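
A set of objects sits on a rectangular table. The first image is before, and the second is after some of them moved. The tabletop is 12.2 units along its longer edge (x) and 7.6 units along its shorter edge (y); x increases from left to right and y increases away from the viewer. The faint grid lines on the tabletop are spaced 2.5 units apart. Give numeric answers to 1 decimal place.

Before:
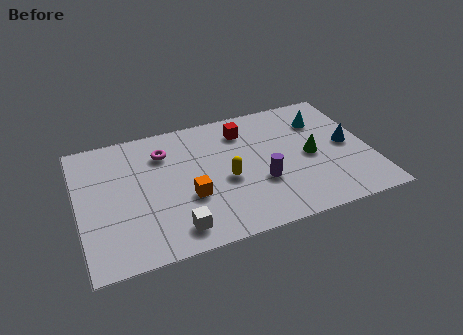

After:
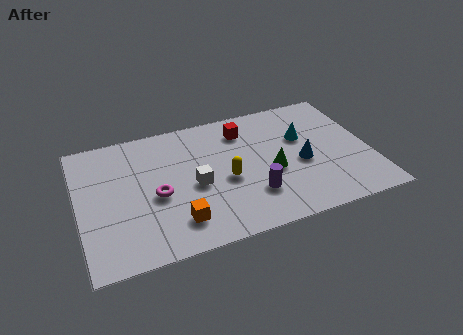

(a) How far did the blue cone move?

2.1

The blue cone moved from about (11.3, 3.8) to (9.3, 3.3), a distance of √(2.0² + 0.5²) ≈ 2.1.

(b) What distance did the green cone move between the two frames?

1.7

The green cone moved from about (9.7, 3.6) to (8.0, 3.2), a distance of √(1.7² + 0.4²) ≈ 1.7.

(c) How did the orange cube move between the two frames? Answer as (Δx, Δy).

(-0.6, -1.2)

From the two frames, the orange cube sits at roughly (4.5, 2.8) before and (3.9, 1.6) after.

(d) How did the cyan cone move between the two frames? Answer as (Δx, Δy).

(-0.9, -0.8)

The cyan cone was at about (10.4, 5.6) and moved to about (9.5, 4.8).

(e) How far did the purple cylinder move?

0.7

The purple cylinder moved from about (7.5, 2.7) to (7.1, 2.1), a distance of √(0.4² + 0.6²) ≈ 0.7.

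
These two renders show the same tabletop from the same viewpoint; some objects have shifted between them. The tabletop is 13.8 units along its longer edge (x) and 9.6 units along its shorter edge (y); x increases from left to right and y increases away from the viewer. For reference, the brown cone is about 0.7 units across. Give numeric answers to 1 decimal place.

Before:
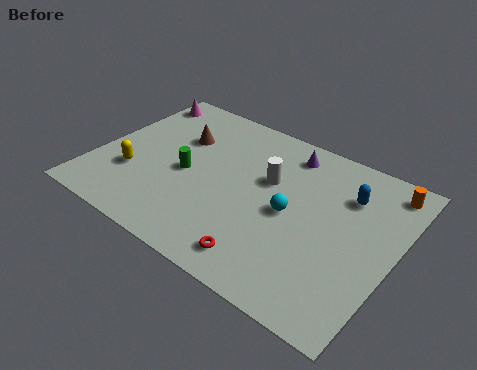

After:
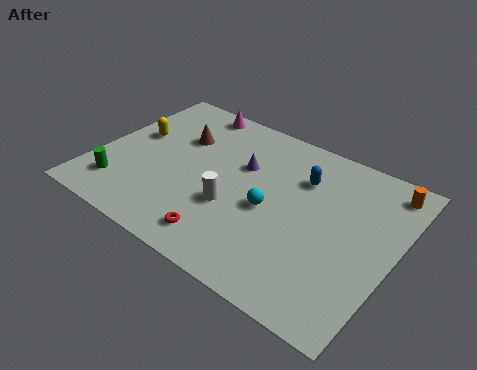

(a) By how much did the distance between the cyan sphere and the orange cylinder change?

+0.9

The distance was about 5.3 in the first image and 6.2 in the second, so they moved 0.9 units further apart.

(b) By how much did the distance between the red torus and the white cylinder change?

-2.7

The distance was about 4.7 in the first image and 2.0 in the second, so they moved 2.7 units closer together.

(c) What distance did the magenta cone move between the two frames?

2.6

From (0.9, 8.2) to (3.5, 8.7), the magenta cone covered √(2.6² + 0.5²) ≈ 2.6 units.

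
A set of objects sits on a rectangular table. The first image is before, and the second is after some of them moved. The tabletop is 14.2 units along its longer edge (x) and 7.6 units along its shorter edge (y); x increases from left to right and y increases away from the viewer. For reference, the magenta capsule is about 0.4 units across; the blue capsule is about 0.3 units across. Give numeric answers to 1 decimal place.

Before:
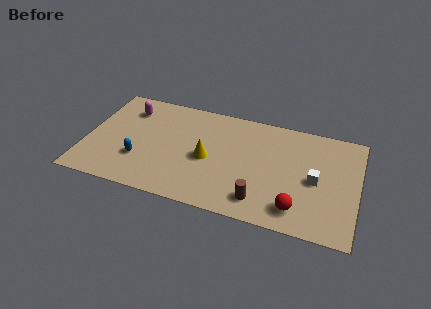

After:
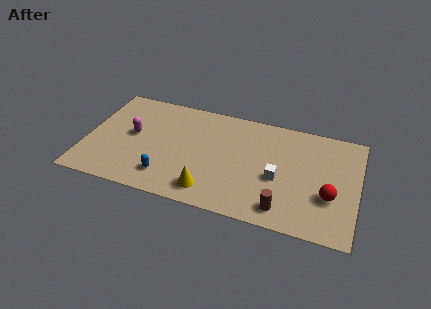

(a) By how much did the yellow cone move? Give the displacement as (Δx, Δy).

(0.3, -2.2)

From the two frames, the yellow cone sits at roughly (6.4, 3.5) before and (6.7, 1.3) after.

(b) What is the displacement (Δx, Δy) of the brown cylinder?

(1.2, -0.2)

From the two frames, the brown cylinder sits at roughly (9.3, 1.4) before and (10.5, 1.2) after.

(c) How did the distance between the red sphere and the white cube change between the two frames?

+0.4

Before: roughly 2.3 units apart; after: 2.7. That's 0.4 units further apart.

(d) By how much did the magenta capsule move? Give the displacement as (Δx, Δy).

(0.4, -1.8)

The magenta capsule was at about (2.0, 5.9) and moved to about (2.4, 4.1).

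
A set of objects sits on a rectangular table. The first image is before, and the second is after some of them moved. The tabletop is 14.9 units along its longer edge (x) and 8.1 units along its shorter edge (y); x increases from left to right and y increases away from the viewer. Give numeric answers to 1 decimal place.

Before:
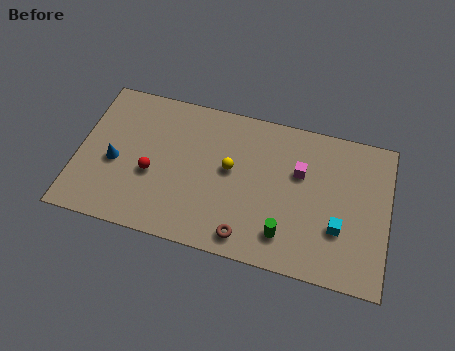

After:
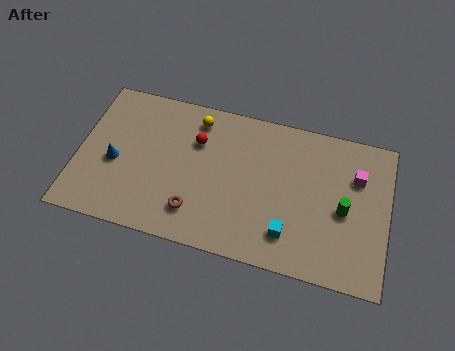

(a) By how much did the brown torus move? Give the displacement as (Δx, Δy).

(-2.5, 0.7)

From the two frames, the brown torus sits at roughly (8.3, 1.1) before and (5.8, 1.8) after.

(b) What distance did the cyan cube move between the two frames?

2.5

The cyan cube was near (12.6, 2.7) before and (10.3, 1.8) after, so it travelled √(2.3² + 0.9²) ≈ 2.5 units.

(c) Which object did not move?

the blue cone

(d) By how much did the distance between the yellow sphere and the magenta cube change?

+4.5

They were about 3.4 units apart before and 7.9 after — 4.5 units further apart.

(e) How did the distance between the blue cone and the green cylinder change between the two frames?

+2.5

They were about 8.5 units apart before and 11.0 after — 2.5 units further apart.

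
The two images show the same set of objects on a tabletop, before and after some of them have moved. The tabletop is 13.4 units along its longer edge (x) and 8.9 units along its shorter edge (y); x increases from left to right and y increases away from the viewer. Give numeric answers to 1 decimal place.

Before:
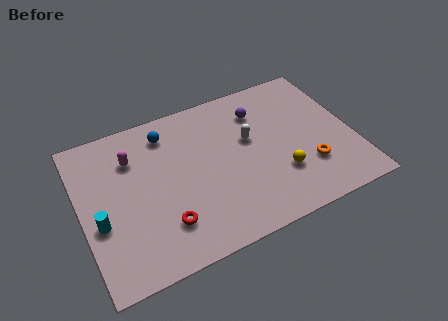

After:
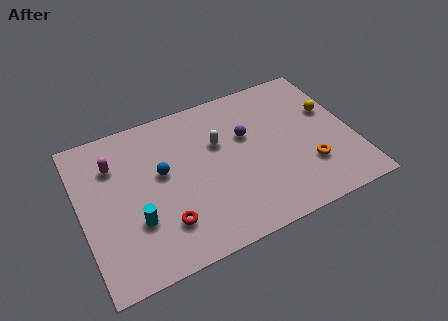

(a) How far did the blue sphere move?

2.3

The blue sphere was near (4.5, 7.3) before and (4.0, 5.1) after, so it travelled √(0.5² + 2.2²) ≈ 2.3 units.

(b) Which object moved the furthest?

the yellow sphere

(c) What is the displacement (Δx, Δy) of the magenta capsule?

(-0.9, 0.0)

The magenta capsule started near (2.7, 6.5) and ended near (1.8, 6.5).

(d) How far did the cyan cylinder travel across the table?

1.8

The cyan cylinder was near (0.8, 3.5) before and (2.5, 2.9) after, so it travelled √(1.7² + 0.6²) ≈ 1.8 units.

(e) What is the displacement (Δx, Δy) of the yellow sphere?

(2.9, 2.8)

The yellow sphere was at about (9.6, 2.7) and moved to about (12.5, 5.5).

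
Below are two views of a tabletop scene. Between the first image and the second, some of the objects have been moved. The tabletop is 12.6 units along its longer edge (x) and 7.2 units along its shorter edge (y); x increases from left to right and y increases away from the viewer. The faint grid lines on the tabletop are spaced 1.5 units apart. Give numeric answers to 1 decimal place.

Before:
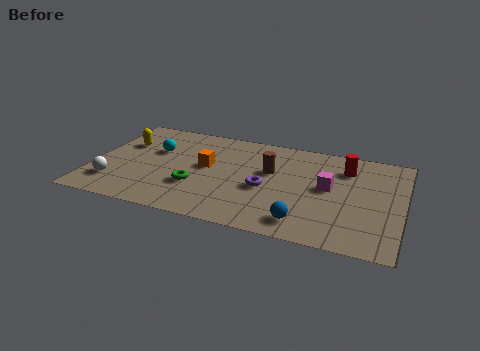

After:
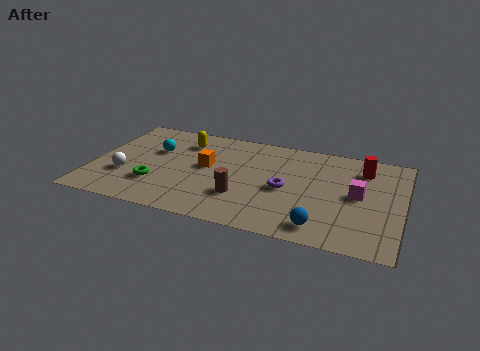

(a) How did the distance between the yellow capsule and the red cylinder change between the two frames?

-1.7

The distance was about 9.1 in the first image and 7.4 in the second, so they moved 1.7 units closer together.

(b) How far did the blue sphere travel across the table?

0.7

From (8.8, 1.2) to (9.5, 1.1), the blue sphere covered √(0.7² + 0.1²) ≈ 0.7 units.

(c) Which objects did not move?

the cyan sphere and the orange cube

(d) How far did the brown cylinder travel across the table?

2.4

The brown cylinder was near (7.2, 4.4) before and (6.2, 2.2) after, so it travelled √(1.0² + 2.2²) ≈ 2.4 units.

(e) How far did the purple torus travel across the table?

0.8

The purple torus was near (7.1, 3.1) before and (7.9, 3.3) after, so it travelled √(0.8² + 0.2²) ≈ 0.8 units.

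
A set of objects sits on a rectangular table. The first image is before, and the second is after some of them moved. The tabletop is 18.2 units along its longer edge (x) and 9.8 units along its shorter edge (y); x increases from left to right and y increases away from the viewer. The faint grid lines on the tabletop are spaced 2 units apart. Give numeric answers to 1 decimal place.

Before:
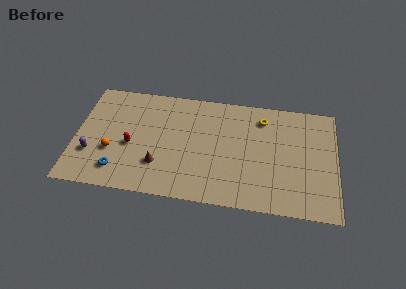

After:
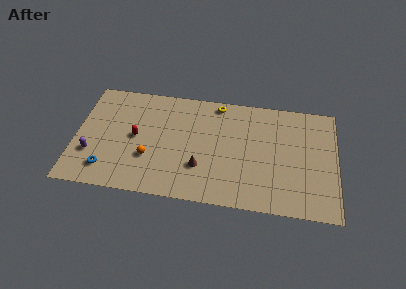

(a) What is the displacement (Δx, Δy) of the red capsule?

(0.3, 0.8)

From the two frames, the red capsule sits at roughly (3.9, 4.2) before and (4.2, 5.0) after.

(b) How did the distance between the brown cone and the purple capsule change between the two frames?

+2.9

Before: roughly 4.7 units apart; after: 7.6. That's 2.9 units further apart.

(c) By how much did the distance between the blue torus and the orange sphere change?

+1.5

Before: roughly 1.7 units apart; after: 3.2. That's 1.5 units further apart.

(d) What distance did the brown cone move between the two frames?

2.9

The brown cone was near (5.9, 2.8) before and (8.8, 3.0) after, so it travelled √(2.9² + 0.2²) ≈ 2.9 units.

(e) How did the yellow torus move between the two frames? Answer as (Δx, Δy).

(-3.2, 0.9)

The yellow torus started near (13.0, 7.9) and ended near (9.8, 8.8).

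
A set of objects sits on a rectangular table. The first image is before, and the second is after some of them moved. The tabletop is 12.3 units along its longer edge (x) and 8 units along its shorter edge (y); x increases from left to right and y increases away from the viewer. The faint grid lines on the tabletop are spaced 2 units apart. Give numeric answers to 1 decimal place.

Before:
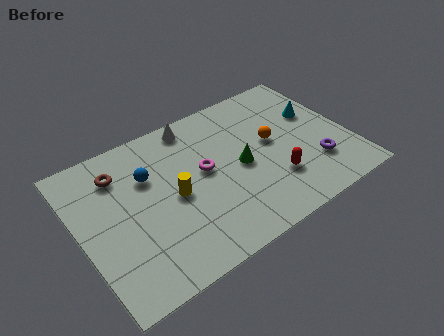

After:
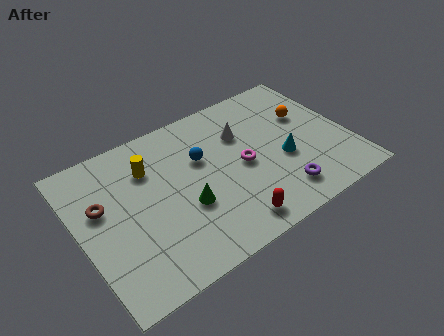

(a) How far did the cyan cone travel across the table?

2.6

The cyan cone moved from about (11.1, 5.0) to (9.2, 3.2), a distance of √(1.9² + 1.8²) ≈ 2.6.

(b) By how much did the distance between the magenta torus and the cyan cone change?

-3.5

They were about 5.4 units apart before and 1.9 after — 3.5 units closer together.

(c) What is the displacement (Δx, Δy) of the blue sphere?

(2.4, -0.3)

The blue sphere was at about (3.3, 5.4) and moved to about (5.7, 5.1).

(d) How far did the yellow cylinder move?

2.2

The yellow cylinder moved from about (4.2, 3.8) to (3.4, 5.8), a distance of √(0.8² + 2.0²) ≈ 2.2.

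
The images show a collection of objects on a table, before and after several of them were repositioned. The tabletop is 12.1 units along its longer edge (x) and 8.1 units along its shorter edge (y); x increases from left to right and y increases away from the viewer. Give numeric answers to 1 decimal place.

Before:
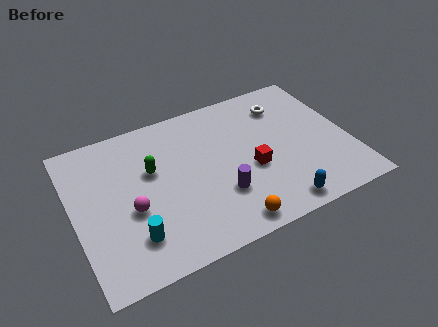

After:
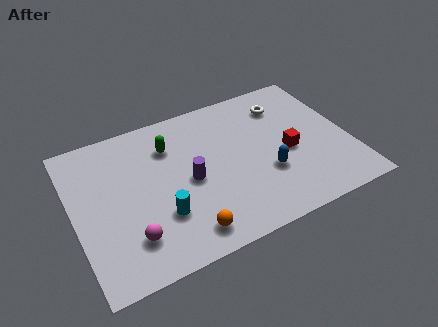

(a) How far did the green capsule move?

1.3

From (3.5, 5.0) to (4.4, 6.0), the green capsule covered √(0.9² + 1.0²) ≈ 1.3 units.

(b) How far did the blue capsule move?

1.9

The blue capsule was near (8.5, 0.9) before and (8.3, 2.8) after, so it travelled √(0.2² + 1.9²) ≈ 1.9 units.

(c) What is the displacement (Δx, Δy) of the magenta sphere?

(-0.2, -1.4)

The magenta sphere started near (2.4, 3.3) and ended near (2.2, 1.9).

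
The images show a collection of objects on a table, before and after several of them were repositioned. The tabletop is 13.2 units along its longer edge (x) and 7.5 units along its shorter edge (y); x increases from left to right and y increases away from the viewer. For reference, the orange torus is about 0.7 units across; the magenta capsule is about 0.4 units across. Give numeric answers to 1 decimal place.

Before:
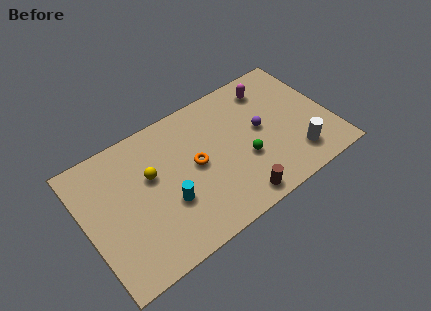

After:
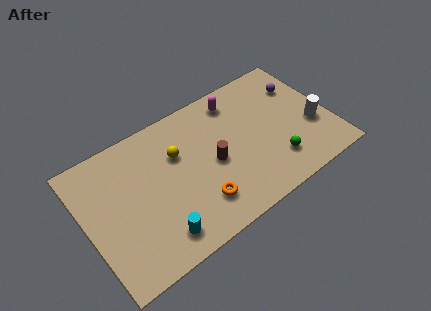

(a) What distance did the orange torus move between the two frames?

2.1

The orange torus moved from about (5.9, 3.9) to (5.7, 1.8), a distance of √(0.2² + 2.1²) ≈ 2.1.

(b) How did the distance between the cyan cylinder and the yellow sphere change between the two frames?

+2.1

Before: roughly 2.0 units apart; after: 4.1. That's 2.1 units further apart.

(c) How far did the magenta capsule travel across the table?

1.8

The magenta capsule moved from about (10.4, 6.1) to (8.6, 6.3), a distance of √(1.8² + 0.2²) ≈ 1.8.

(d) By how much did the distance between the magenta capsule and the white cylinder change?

+0.5

The distance was about 4.5 in the first image and 5.0 in the second, so they moved 0.5 units further apart.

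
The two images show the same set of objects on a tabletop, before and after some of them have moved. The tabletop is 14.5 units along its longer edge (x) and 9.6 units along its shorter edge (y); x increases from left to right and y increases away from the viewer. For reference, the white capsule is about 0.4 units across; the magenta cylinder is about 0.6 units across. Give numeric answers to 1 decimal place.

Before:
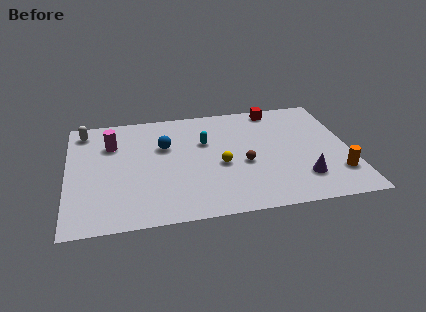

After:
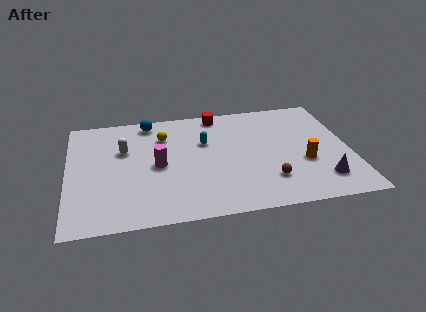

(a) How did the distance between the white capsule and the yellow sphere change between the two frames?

-5.7

They were about 8.0 units apart before and 2.3 after — 5.7 units closer together.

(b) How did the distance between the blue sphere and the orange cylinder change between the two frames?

-0.3

The distance was about 9.5 in the first image and 9.2 in the second, so they moved 0.3 units closer together.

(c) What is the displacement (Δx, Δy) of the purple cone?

(1.0, -0.3)

The purple cone started near (11.9, 2.3) and ended near (12.9, 2.0).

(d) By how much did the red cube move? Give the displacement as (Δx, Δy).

(-3.0, 0.0)

The red cube started near (10.9, 8.6) and ended near (7.9, 8.6).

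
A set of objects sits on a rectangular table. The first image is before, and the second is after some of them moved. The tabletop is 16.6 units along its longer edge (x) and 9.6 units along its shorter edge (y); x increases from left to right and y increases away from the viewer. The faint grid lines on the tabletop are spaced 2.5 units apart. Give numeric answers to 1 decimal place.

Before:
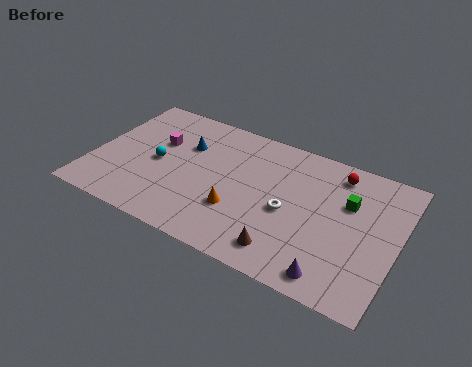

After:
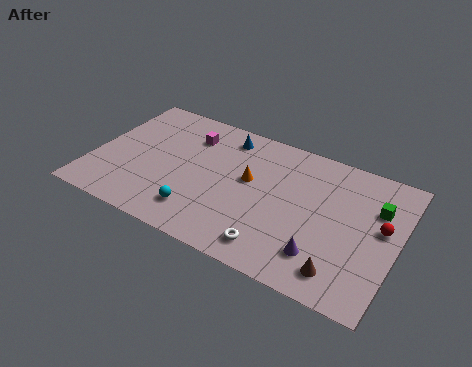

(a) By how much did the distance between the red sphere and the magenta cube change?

+1.1

They were about 9.9 units apart before and 11.0 after — 1.1 units further apart.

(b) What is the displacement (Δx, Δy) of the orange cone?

(0.3, 2.4)

From the two frames, the orange cone sits at roughly (8.2, 3.1) before and (8.5, 5.5) after.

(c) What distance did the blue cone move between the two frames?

2.6

From (4.8, 6.5) to (6.8, 8.1), the blue cone covered √(2.0² + 1.6²) ≈ 2.6 units.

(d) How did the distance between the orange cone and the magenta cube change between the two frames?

-1.7

Before: roughly 5.7 units apart; after: 4.0. That's 1.7 units closer together.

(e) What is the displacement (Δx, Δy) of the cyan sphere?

(2.7, -2.6)

The cyan sphere was at about (3.5, 4.6) and moved to about (6.2, 2.0).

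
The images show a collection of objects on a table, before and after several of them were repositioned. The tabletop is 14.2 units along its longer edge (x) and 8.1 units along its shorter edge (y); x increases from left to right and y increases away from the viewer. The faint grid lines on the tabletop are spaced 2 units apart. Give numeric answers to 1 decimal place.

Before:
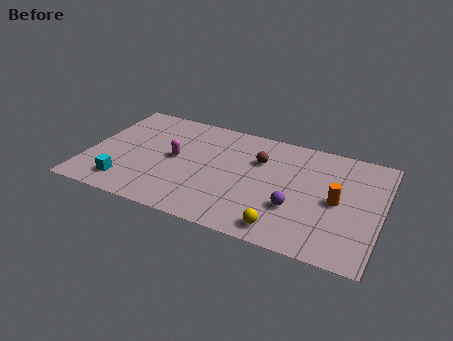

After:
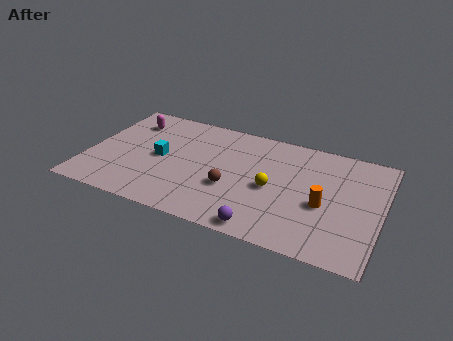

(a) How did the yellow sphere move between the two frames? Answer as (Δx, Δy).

(-0.8, 2.6)

From the two frames, the yellow sphere sits at roughly (9.8, 1.1) before and (9.0, 3.7) after.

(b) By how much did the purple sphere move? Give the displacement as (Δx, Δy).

(-1.3, -1.9)

The purple sphere started near (10.2, 2.7) and ended near (8.9, 0.8).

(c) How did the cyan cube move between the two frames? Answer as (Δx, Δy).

(1.4, 2.5)

The cyan cube was at about (2.1, 1.5) and moved to about (3.5, 4.0).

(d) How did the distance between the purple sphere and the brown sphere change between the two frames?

-0.6

Before: roughly 3.4 units apart; after: 2.8. That's 0.6 units closer together.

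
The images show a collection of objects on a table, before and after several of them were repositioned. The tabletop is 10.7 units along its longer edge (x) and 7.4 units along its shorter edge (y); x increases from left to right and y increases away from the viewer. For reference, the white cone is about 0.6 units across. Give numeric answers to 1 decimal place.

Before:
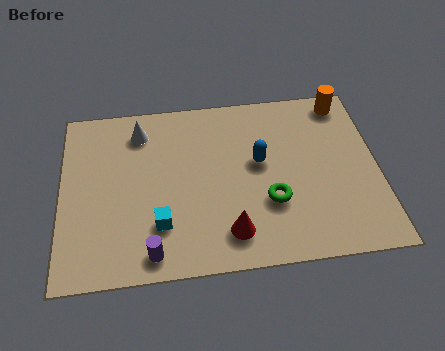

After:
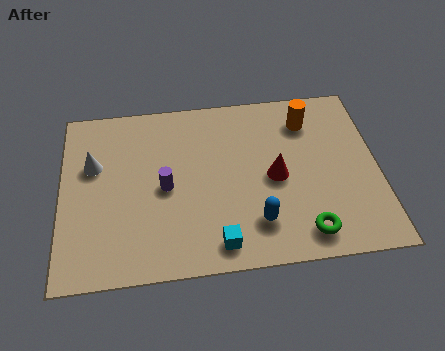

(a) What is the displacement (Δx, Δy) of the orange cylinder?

(-1.3, -0.7)

The orange cylinder started near (9.7, 6.5) and ended near (8.4, 5.8).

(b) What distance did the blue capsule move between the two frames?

2.5

The blue capsule was near (6.7, 4.2) before and (6.5, 1.7) after, so it travelled √(0.2² + 2.5²) ≈ 2.5 units.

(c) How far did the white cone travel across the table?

2.1

The white cone was near (2.7, 6.0) before and (1.1, 4.7) after, so it travelled √(1.6² + 1.3²) ≈ 2.1 units.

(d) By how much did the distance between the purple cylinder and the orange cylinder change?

-3.3

They were about 8.7 units apart before and 5.4 after — 3.3 units closer together.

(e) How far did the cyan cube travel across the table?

2.1

From (3.3, 2.0) to (5.2, 1.0), the cyan cube covered √(1.9² + 1.0²) ≈ 2.1 units.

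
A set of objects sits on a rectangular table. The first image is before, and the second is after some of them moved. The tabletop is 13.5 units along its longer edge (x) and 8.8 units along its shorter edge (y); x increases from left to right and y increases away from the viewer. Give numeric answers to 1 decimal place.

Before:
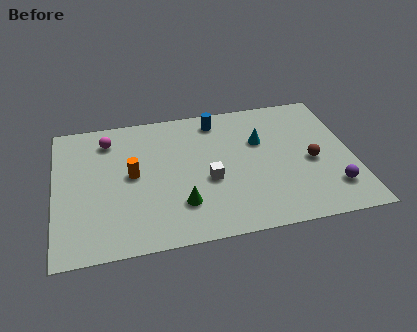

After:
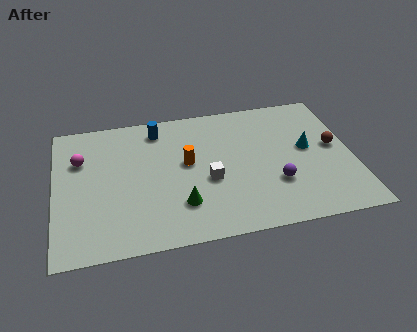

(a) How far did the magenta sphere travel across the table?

1.7

The magenta sphere was near (2.5, 7.1) before and (1.2, 6.0) after, so it travelled √(1.3² + 1.1²) ≈ 1.7 units.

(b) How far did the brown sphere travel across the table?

1.4

The brown sphere was near (11.6, 3.9) before and (12.7, 4.7) after, so it travelled √(1.1² + 0.8²) ≈ 1.4 units.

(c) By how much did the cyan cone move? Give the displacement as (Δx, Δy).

(2.1, -0.9)

The cyan cone started near (9.4, 5.7) and ended near (11.5, 4.8).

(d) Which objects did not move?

the green cone and the white cube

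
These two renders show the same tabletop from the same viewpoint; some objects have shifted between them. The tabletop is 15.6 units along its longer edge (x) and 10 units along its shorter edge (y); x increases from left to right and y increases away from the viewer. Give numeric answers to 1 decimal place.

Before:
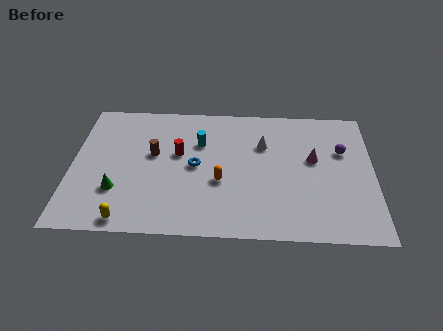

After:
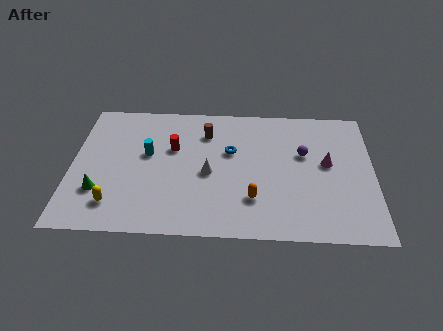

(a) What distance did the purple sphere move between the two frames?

2.0

From (14.0, 6.5) to (12.0, 6.2), the purple sphere covered √(2.0² + 0.3²) ≈ 2.0 units.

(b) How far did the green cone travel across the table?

0.9

The green cone moved from about (2.4, 3.0) to (1.5, 2.9), a distance of √(0.9² + 0.1²) ≈ 0.9.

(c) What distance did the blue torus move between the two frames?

2.2

The blue torus was near (6.4, 5.0) before and (8.2, 6.2) after, so it travelled √(1.8² + 1.2²) ≈ 2.2 units.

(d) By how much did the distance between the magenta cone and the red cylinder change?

+1.0

The distance was about 7.0 in the first image and 8.0 in the second, so they moved 1.0 units further apart.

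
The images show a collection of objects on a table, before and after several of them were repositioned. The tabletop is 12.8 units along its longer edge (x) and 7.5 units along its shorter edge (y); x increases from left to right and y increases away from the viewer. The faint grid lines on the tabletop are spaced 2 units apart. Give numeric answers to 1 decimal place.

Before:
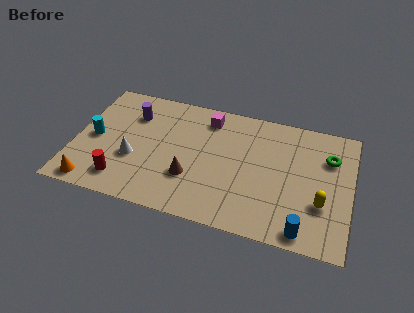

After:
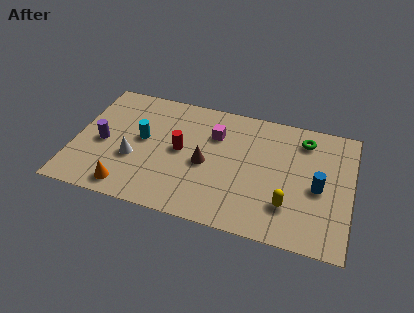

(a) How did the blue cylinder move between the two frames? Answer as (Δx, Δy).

(0.5, 2.6)

The blue cylinder started near (10.8, 0.8) and ended near (11.3, 3.4).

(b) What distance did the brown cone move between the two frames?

1.2

From (5.5, 2.4) to (6.1, 3.4), the brown cone covered √(0.6² + 1.0²) ≈ 1.2 units.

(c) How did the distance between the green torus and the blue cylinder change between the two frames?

-1.8

Before: roughly 4.6 units apart; after: 2.8. That's 1.8 units closer together.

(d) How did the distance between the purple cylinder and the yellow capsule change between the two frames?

-0.7

Before: roughly 9.5 units apart; after: 8.8. That's 0.7 units closer together.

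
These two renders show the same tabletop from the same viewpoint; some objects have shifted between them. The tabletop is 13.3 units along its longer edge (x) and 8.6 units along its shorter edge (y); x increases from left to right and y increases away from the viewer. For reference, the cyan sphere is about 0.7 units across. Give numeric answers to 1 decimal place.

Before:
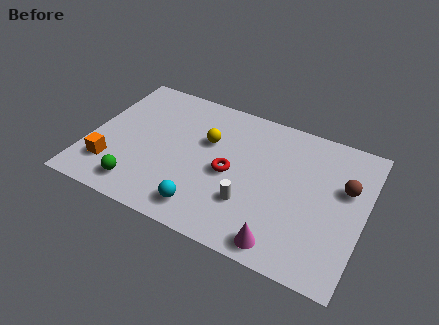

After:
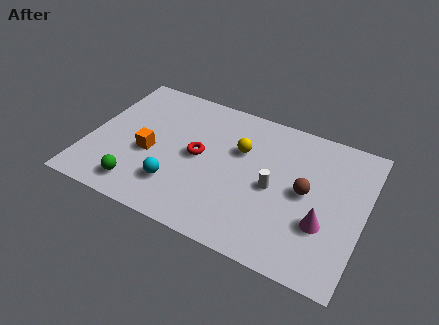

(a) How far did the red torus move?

1.6

The red torus was near (6.9, 4.0) before and (5.3, 4.4) after, so it travelled √(1.6² + 0.4²) ≈ 1.6 units.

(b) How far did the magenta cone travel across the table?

2.5

The magenta cone was near (9.8, 1.0) before and (11.5, 2.9) after, so it travelled √(1.7² + 1.9²) ≈ 2.5 units.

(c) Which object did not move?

the green sphere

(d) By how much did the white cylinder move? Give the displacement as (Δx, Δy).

(1.0, 1.4)

The white cylinder started near (8.0, 2.6) and ended near (9.0, 4.0).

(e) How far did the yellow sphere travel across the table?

1.6

The yellow sphere was near (5.6, 5.5) before and (7.2, 5.6) after, so it travelled √(1.6² + 0.1²) ≈ 1.6 units.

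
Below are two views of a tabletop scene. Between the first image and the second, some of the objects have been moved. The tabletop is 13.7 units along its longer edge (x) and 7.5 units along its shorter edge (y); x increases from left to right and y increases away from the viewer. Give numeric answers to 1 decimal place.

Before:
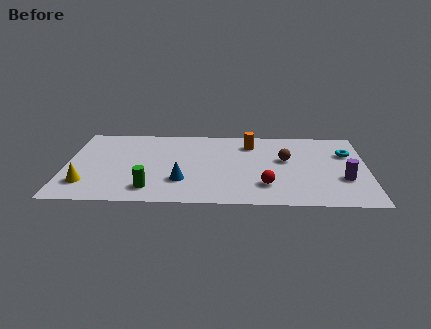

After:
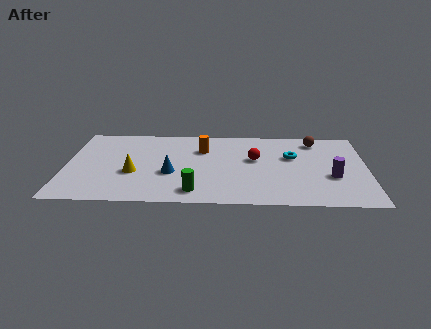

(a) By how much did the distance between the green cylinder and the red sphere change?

-1.0

The distance was about 5.2 in the first image and 4.2 in the second, so they moved 1.0 units closer together.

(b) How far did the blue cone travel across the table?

0.9

From (5.3, 2.2) to (4.8, 2.9), the blue cone covered √(0.5² + 0.7²) ≈ 0.9 units.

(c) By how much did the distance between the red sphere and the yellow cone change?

-2.4

Before: roughly 8.1 units apart; after: 5.7. That's 2.4 units closer together.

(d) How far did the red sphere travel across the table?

2.5

The red sphere moved from about (9.1, 1.9) to (8.6, 4.4), a distance of √(0.5² + 2.5²) ≈ 2.5.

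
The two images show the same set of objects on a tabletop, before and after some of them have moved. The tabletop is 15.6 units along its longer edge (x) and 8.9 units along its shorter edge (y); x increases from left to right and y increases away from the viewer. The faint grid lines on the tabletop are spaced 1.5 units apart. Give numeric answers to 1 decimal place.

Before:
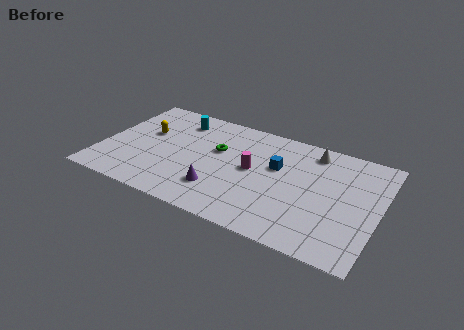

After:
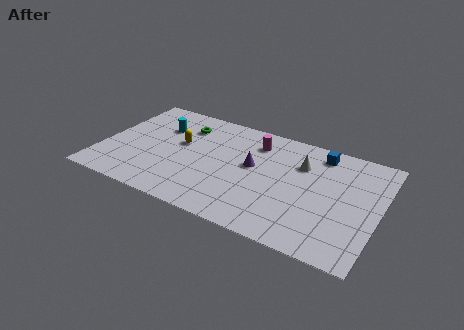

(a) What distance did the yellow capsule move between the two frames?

2.0

The yellow capsule moved from about (2.3, 5.4) to (4.3, 5.2), a distance of √(2.0² + 0.2²) ≈ 2.0.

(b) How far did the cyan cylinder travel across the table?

1.3

The cyan cylinder was near (3.9, 7.2) before and (3.0, 6.2) after, so it travelled √(0.9² + 1.0²) ≈ 1.3 units.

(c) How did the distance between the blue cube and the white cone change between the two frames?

-1.2

They were about 2.8 units apart before and 1.6 after — 1.2 units closer together.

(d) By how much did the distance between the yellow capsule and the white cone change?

-2.7

The distance was about 9.6 in the first image and 6.9 in the second, so they moved 2.7 units closer together.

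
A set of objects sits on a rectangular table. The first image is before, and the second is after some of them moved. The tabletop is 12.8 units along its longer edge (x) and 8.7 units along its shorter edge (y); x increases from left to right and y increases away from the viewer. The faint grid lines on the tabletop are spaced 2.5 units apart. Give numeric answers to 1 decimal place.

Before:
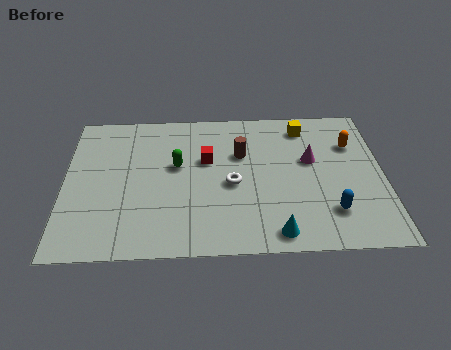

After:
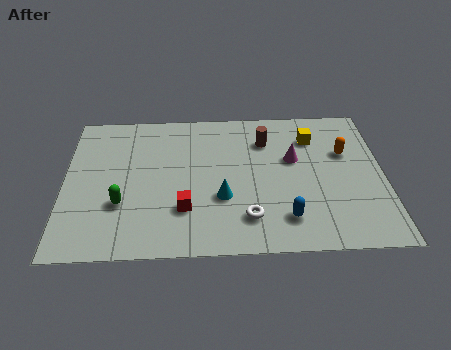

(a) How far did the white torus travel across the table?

2.1

The white torus moved from about (6.7, 3.9) to (7.3, 1.9), a distance of √(0.6² + 2.0²) ≈ 2.1.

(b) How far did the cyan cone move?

3.0

From (8.4, 1.0) to (6.3, 3.1), the cyan cone covered √(2.1² + 2.1²) ≈ 3.0 units.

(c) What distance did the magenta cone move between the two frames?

0.7

The magenta cone was near (9.9, 5.2) before and (9.2, 5.3) after, so it travelled √(0.7² + 0.1²) ≈ 0.7 units.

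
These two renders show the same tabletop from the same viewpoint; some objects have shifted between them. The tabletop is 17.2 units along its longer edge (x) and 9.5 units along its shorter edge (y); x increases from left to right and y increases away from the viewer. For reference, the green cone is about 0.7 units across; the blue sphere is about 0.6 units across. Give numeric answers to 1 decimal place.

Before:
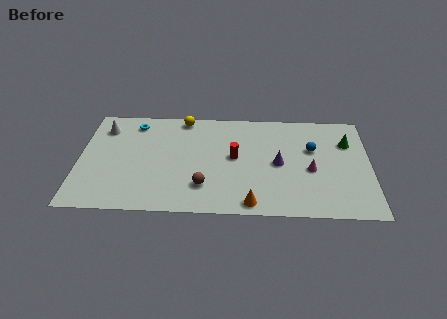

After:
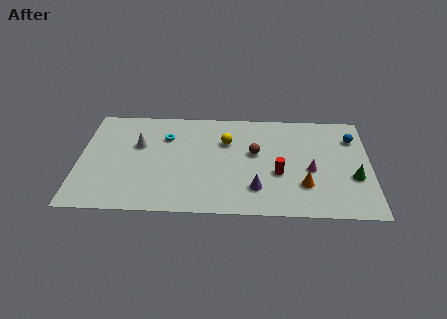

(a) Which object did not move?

the magenta cone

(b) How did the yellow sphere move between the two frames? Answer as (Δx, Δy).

(2.6, -2.1)

From the two frames, the yellow sphere sits at roughly (6.1, 8.6) before and (8.7, 6.5) after.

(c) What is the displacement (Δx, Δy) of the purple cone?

(-1.3, -2.3)

The purple cone was at about (11.8, 4.6) and moved to about (10.5, 2.3).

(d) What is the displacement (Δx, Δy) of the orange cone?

(3.1, 1.7)

The orange cone was at about (10.2, 1.0) and moved to about (13.3, 2.7).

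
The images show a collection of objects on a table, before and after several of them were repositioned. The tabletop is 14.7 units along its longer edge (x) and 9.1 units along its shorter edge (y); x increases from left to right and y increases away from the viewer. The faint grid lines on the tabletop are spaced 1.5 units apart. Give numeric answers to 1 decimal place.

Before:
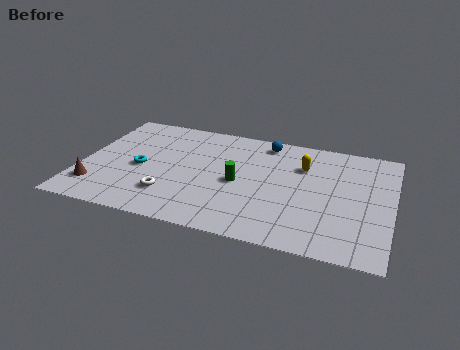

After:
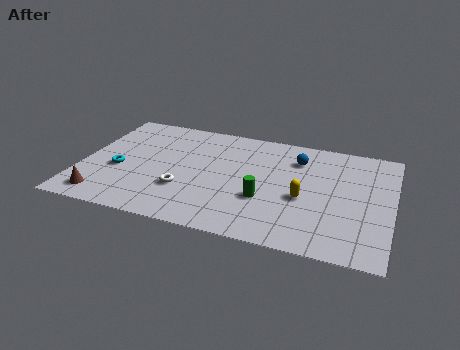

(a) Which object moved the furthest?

the yellow capsule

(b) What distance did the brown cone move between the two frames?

0.8

From (0.9, 2.0) to (1.3, 1.3), the brown cone covered √(0.4² + 0.7²) ≈ 0.8 units.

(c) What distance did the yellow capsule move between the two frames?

2.6

The yellow capsule was near (10.4, 6.4) before and (10.6, 3.8) after, so it travelled √(0.2² + 2.6²) ≈ 2.6 units.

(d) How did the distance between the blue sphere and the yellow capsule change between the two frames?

+0.7

The distance was about 2.4 in the first image and 3.1 in the second, so they moved 0.7 units further apart.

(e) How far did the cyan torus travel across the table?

1.1

The cyan torus was near (2.8, 4.1) before and (1.8, 3.7) after, so it travelled √(1.0² + 0.4²) ≈ 1.1 units.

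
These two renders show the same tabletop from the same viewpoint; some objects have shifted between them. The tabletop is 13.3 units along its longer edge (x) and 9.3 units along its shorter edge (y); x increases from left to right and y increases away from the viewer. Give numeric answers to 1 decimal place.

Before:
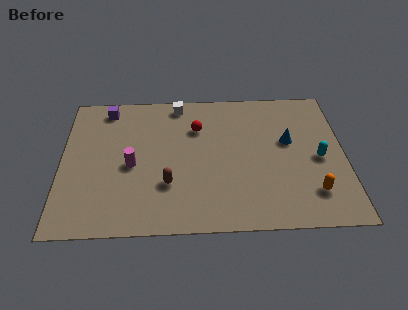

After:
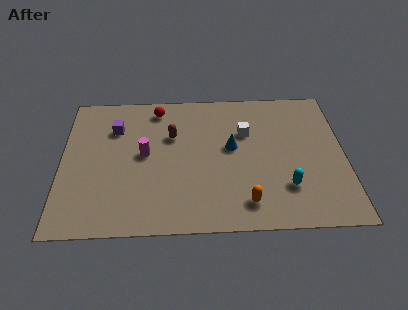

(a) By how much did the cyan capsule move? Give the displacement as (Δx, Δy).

(-1.6, -1.8)

From the two frames, the cyan capsule sits at roughly (12.1, 4.3) before and (10.5, 2.5) after.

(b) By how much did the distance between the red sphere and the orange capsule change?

+0.6

They were about 7.0 units apart before and 7.6 after — 0.6 units further apart.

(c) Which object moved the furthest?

the white cube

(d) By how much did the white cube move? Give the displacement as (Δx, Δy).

(3.2, -2.1)

The white cube started near (5.5, 8.3) and ended near (8.7, 6.2).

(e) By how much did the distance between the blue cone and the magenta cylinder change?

-3.4

They were about 7.5 units apart before and 4.1 after — 3.4 units closer together.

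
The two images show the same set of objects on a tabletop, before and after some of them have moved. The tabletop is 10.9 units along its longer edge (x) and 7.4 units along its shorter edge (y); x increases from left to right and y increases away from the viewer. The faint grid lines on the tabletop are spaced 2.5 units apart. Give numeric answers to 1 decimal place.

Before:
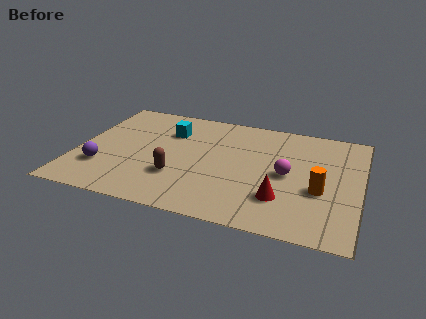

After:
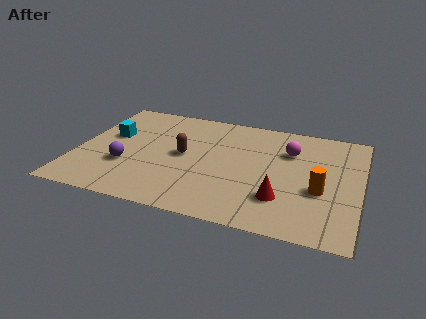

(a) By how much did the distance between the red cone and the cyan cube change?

+1.5

They were about 5.7 units apart before and 7.2 after — 1.5 units further apart.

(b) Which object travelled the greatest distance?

the cyan cube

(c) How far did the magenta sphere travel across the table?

1.6

The magenta sphere moved from about (8.1, 3.6) to (8.1, 5.2), a distance of √(0.0² + 1.6²) ≈ 1.6.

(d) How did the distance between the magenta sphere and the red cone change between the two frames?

+1.6

They were about 1.6 units apart before and 3.2 after — 1.6 units further apart.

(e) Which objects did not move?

the orange cylinder and the red cone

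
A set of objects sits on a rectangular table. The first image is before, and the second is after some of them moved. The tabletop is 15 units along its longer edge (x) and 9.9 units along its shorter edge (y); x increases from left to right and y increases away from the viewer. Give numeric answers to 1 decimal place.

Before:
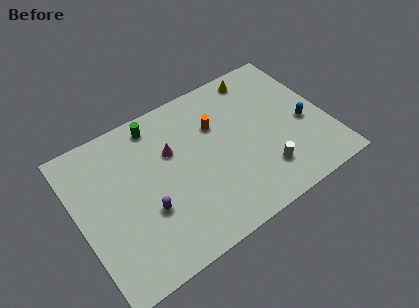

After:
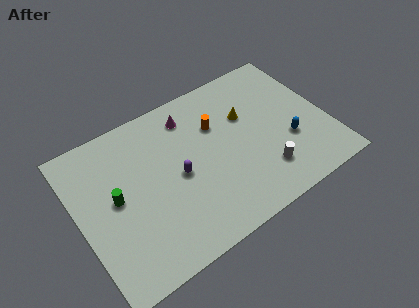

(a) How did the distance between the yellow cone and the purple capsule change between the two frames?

-4.6

They were about 9.4 units apart before and 4.8 after — 4.6 units closer together.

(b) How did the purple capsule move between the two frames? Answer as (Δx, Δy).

(2.1, 1.2)

The purple capsule started near (3.8, 3.5) and ended near (5.9, 4.7).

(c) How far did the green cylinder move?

4.5

The green cylinder was near (5.2, 8.6) before and (2.2, 5.2) after, so it travelled √(3.0² + 3.4²) ≈ 4.5 units.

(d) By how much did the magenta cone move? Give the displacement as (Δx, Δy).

(1.4, 1.7)

The magenta cone was at about (5.8, 6.4) and moved to about (7.2, 8.1).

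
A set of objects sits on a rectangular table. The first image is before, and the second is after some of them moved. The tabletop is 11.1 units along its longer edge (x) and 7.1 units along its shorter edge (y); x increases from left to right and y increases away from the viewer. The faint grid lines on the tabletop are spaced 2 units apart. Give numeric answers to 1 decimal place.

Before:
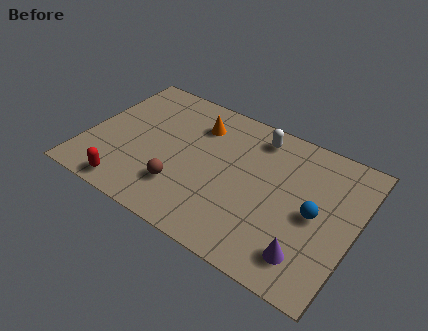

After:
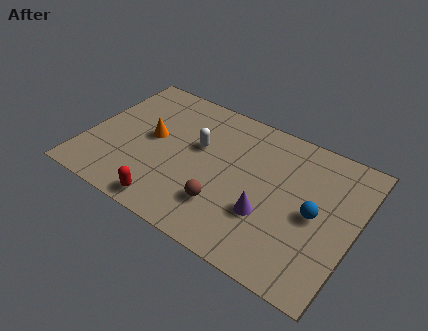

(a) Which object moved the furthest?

the white capsule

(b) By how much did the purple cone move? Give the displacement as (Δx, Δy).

(-1.8, 1.0)

From the two frames, the purple cone sits at roughly (9.5, 1.4) before and (7.7, 2.4) after.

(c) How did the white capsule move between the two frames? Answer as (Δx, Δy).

(-2.2, -1.7)

The white capsule was at about (6.7, 6.0) and moved to about (4.5, 4.3).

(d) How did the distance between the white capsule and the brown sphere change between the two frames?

-2.0

They were about 4.8 units apart before and 2.8 after — 2.0 units closer together.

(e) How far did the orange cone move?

2.3

The orange cone was near (4.3, 5.4) before and (2.6, 3.8) after, so it travelled √(1.7² + 1.6²) ≈ 2.3 units.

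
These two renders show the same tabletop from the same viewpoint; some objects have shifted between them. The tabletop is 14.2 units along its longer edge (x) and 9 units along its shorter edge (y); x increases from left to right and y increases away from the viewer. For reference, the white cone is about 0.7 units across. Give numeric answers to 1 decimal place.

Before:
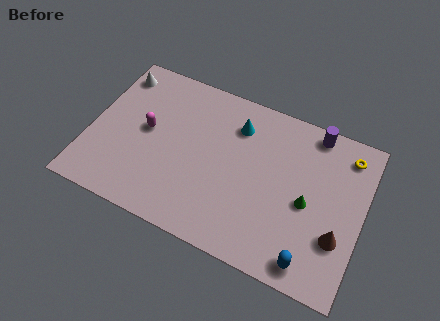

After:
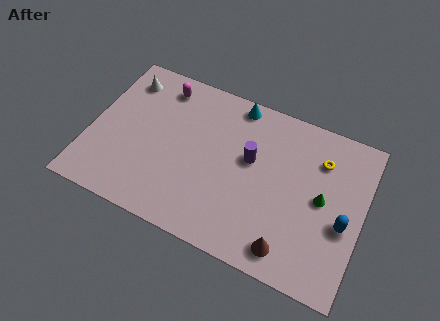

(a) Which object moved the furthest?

the purple cylinder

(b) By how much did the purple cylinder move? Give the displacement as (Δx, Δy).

(-3.0, -2.8)

From the two frames, the purple cylinder sits at roughly (11.3, 8.1) before and (8.3, 5.3) after.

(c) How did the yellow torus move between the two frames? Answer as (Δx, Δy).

(-1.3, -0.8)

The yellow torus started near (13.1, 7.5) and ended near (11.8, 6.7).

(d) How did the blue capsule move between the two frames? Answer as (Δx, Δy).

(1.4, 2.6)

The blue capsule started near (11.9, 1.1) and ended near (13.3, 3.7).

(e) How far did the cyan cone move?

1.2

From (7.4, 6.9) to (7.2, 8.1), the cyan cone covered √(0.2² + 1.2²) ≈ 1.2 units.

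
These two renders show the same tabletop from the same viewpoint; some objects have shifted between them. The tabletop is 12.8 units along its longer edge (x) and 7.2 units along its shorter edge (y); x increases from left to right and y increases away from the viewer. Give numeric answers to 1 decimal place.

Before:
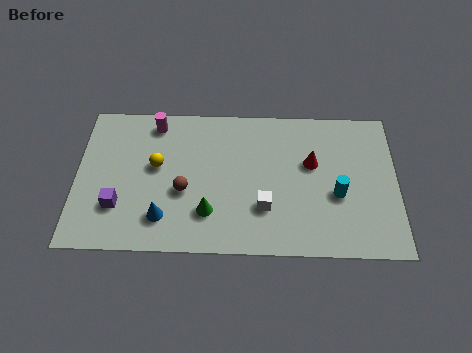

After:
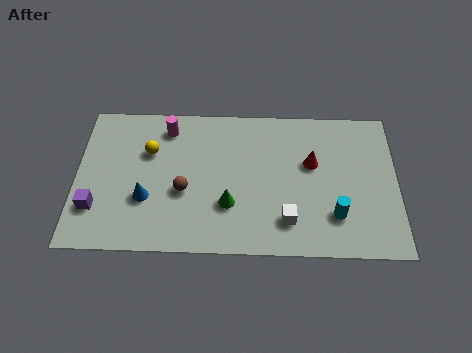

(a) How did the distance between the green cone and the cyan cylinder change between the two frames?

-1.0

The distance was about 5.2 in the first image and 4.2 in the second, so they moved 1.0 units closer together.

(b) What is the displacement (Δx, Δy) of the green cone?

(0.8, 0.4)

The green cone started near (5.3, 1.9) and ended near (6.1, 2.3).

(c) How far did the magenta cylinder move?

0.5

The magenta cylinder moved from about (3.1, 6.2) to (3.6, 6.0), a distance of √(0.5² + 0.2²) ≈ 0.5.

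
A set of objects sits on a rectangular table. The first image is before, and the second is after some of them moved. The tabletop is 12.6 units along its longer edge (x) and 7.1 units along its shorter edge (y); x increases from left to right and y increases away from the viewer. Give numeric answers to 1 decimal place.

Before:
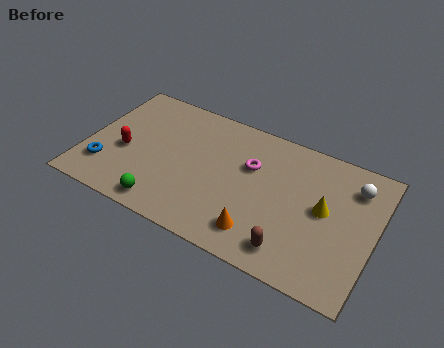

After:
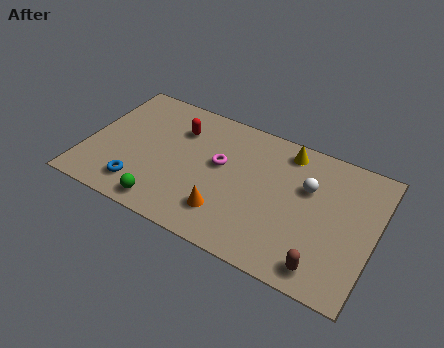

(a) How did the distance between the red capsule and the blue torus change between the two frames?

+2.6

Before: roughly 1.4 units apart; after: 4.0. That's 2.6 units further apart.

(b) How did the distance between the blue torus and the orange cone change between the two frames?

-3.1

Before: roughly 6.9 units apart; after: 3.8. That's 3.1 units closer together.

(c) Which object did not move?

the green sphere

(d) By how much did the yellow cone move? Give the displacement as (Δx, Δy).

(-1.9, 2.3)

The yellow cone started near (10.4, 3.8) and ended near (8.5, 6.1).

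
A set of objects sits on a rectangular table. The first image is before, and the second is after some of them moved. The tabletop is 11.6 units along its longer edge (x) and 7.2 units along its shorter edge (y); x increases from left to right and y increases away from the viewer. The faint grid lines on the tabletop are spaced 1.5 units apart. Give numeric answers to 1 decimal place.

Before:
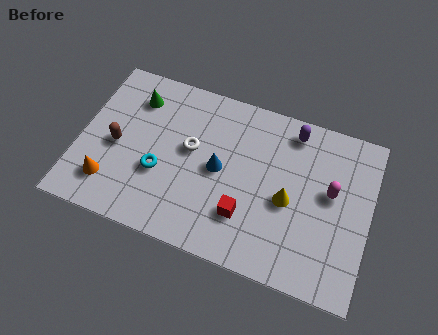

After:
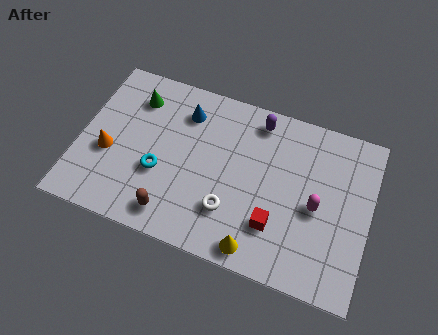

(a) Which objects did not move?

the cyan torus and the green cone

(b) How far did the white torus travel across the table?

2.8

From (4.4, 4.1) to (6.2, 2.0), the white torus covered √(1.8² + 2.1²) ≈ 2.8 units.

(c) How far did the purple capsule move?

1.4

The purple capsule was near (8.3, 6.2) before and (6.9, 6.2) after, so it travelled √(1.4² + 0.0²) ≈ 1.4 units.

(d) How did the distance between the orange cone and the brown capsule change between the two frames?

+1.6

They were about 1.7 units apart before and 3.3 after — 1.6 units further apart.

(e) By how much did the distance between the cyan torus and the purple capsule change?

-1.1

The distance was about 6.1 in the first image and 5.0 in the second, so they moved 1.1 units closer together.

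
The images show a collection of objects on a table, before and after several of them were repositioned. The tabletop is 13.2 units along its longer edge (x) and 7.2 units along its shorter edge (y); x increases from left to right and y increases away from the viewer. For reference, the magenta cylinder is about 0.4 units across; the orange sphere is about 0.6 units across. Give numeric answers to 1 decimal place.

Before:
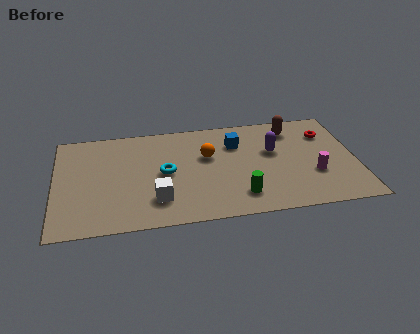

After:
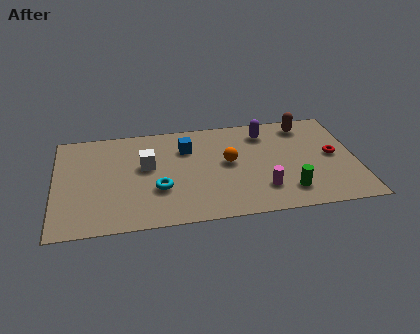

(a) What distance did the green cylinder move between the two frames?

2.1

From (8.0, 1.5) to (10.1, 1.5), the green cylinder covered √(2.1² + 0.0²) ≈ 2.1 units.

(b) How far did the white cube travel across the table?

2.4

The white cube was near (4.4, 1.8) before and (4.0, 4.2) after, so it travelled √(0.4² + 2.4²) ≈ 2.4 units.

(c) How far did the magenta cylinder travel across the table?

2.4

The magenta cylinder moved from about (11.3, 2.5) to (9.0, 1.8), a distance of √(2.3² + 0.7²) ≈ 2.4.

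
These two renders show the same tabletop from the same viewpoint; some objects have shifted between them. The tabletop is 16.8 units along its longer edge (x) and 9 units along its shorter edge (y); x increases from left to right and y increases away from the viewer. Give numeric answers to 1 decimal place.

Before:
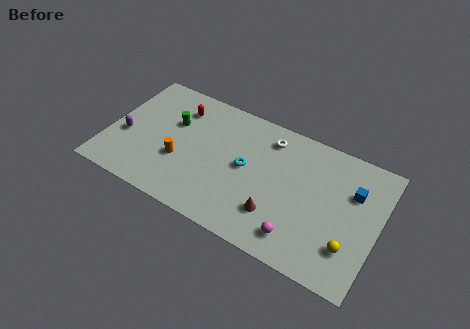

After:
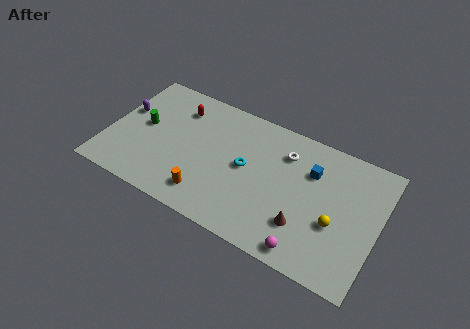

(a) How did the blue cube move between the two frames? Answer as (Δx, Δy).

(-2.6, 0.2)

The blue cube was at about (15.1, 6.1) and moved to about (12.5, 6.3).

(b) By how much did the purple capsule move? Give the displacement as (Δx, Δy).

(-0.3, 1.8)

From the two frames, the purple capsule sits at roughly (1.1, 3.6) before and (0.8, 5.4) after.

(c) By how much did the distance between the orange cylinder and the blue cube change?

-3.4

The distance was about 10.9 in the first image and 7.5 in the second, so they moved 3.4 units closer together.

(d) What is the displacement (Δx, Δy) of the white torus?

(1.1, -0.6)

From the two frames, the white torus sits at roughly (9.7, 7.4) before and (10.8, 6.8) after.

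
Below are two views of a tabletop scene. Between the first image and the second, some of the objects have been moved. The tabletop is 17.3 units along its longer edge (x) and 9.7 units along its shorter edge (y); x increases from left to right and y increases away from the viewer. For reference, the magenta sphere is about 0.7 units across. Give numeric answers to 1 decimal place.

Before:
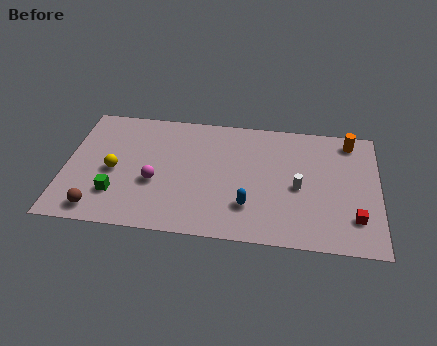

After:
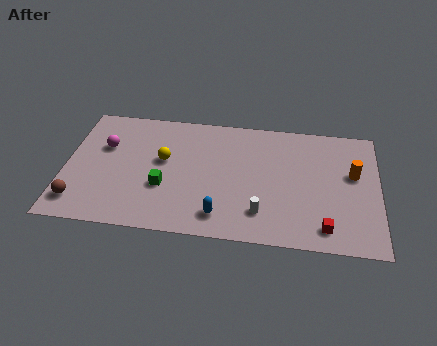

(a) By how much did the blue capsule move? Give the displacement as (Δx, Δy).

(-1.5, -0.9)

From the two frames, the blue capsule sits at roughly (10.2, 2.6) before and (8.7, 1.7) after.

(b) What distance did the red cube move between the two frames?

1.8

The red cube moved from about (16.0, 2.4) to (14.4, 1.5), a distance of √(1.6² + 0.9²) ≈ 1.8.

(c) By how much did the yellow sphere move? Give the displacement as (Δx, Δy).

(2.7, 1.2)

The yellow sphere was at about (2.7, 4.4) and moved to about (5.4, 5.6).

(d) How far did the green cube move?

2.8

From (2.9, 2.6) to (5.5, 3.5), the green cube covered √(2.6² + 0.9²) ≈ 2.8 units.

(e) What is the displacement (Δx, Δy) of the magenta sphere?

(-2.9, 2.5)

The magenta sphere was at about (5.0, 3.8) and moved to about (2.1, 6.3).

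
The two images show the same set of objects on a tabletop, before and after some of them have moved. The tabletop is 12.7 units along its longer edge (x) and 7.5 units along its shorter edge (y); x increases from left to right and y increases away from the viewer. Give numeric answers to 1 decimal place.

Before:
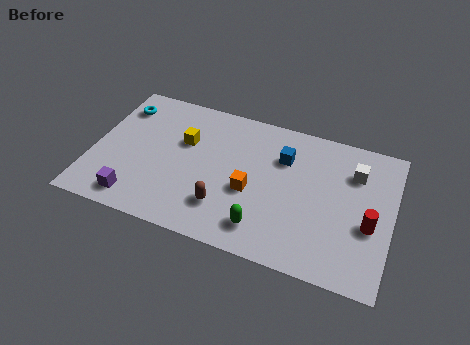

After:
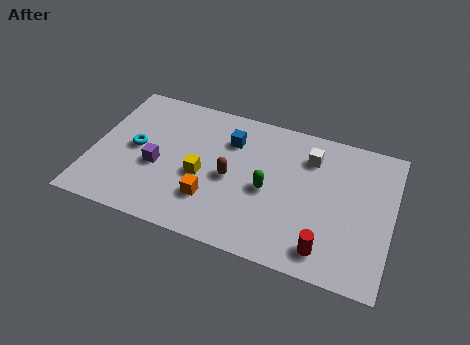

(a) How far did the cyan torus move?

2.3

The cyan torus moved from about (0.9, 5.9) to (1.8, 3.8), a distance of √(0.9² + 2.1²) ≈ 2.3.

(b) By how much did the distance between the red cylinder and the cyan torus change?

-2.6

Before: roughly 11.3 units apart; after: 8.7. That's 2.6 units closer together.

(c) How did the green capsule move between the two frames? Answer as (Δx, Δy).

(0.0, 2.0)

From the two frames, the green capsule sits at roughly (7.5, 1.4) before and (7.5, 3.4) after.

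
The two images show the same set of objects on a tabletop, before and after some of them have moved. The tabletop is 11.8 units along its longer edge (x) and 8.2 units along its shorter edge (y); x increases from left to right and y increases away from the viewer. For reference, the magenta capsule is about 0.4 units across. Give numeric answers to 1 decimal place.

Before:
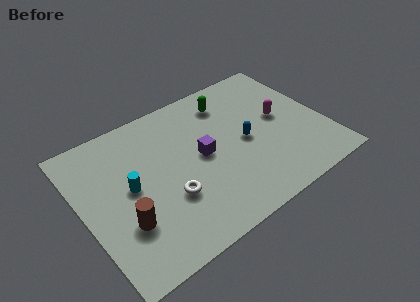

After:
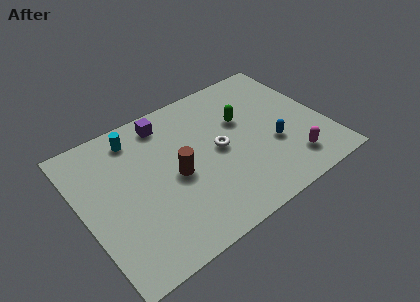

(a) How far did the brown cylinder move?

3.0

From (1.7, 2.6) to (4.4, 3.8), the brown cylinder covered √(2.7² + 1.2²) ≈ 3.0 units.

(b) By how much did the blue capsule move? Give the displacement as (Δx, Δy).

(1.2, -0.9)

The blue capsule started near (7.9, 3.9) and ended near (9.1, 3.0).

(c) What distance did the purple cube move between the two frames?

3.1

From (5.8, 4.2) to (4.5, 7.0), the purple cube covered √(1.3² + 2.8²) ≈ 3.1 units.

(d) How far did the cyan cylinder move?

2.7

The cyan cylinder moved from about (2.3, 4.3) to (3.0, 6.9), a distance of √(0.7² + 2.6²) ≈ 2.7.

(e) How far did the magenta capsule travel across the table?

2.8

From (9.8, 4.4) to (9.7, 1.6), the magenta capsule covered √(0.1² + 2.8²) ≈ 2.8 units.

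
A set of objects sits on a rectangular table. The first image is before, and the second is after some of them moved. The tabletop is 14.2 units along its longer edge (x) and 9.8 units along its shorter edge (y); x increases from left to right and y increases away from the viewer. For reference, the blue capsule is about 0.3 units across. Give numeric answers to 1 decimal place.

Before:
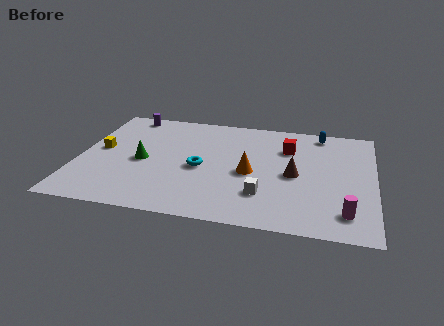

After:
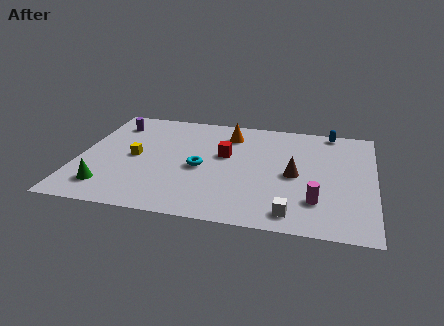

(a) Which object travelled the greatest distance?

the orange cone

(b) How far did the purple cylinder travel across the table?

1.2

From (2.0, 8.8) to (1.4, 7.8), the purple cylinder covered √(0.6² + 1.0²) ≈ 1.2 units.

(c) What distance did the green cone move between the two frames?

3.0

The green cone was near (3.1, 4.5) before and (1.6, 1.9) after, so it travelled √(1.5² + 2.6²) ≈ 3.0 units.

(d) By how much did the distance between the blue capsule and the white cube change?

+1.3

They were about 6.6 units apart before and 7.9 after — 1.3 units further apart.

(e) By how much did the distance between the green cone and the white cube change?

+2.6

Before: roughly 6.2 units apart; after: 8.8. That's 2.6 units further apart.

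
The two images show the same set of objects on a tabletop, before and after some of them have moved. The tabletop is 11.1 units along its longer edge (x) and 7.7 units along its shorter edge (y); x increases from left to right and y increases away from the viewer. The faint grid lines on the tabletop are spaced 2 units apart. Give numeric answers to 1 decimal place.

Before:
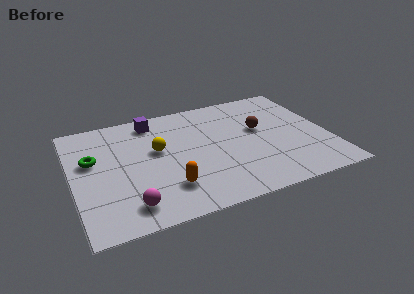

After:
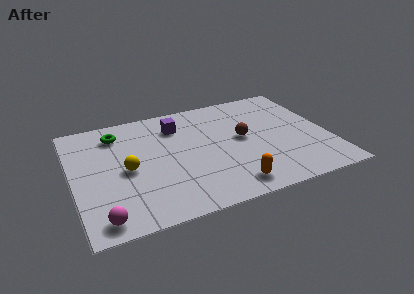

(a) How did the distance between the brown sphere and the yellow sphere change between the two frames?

+0.6

They were about 4.5 units apart before and 5.1 after — 0.6 units further apart.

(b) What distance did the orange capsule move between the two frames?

2.7

The orange capsule was near (3.9, 1.9) before and (6.5, 1.1) after, so it travelled √(2.6² + 0.8²) ≈ 2.7 units.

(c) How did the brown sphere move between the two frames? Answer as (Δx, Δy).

(-0.8, -0.4)

The brown sphere was at about (8.2, 4.5) and moved to about (7.4, 4.1).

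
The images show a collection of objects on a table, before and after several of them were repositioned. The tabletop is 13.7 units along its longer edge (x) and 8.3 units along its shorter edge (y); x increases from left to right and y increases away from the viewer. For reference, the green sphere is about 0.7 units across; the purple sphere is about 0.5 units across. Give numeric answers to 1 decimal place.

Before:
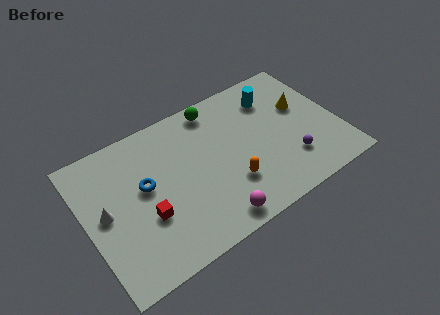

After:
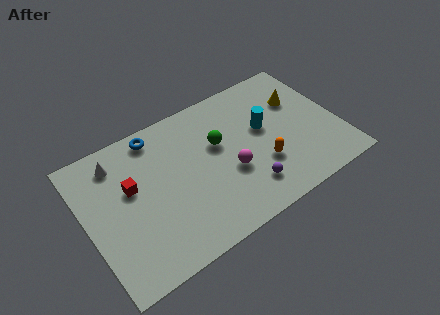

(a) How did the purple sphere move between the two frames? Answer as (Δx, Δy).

(-2.5, -0.4)

From the two frames, the purple sphere sits at roughly (10.8, 2.2) before and (8.3, 1.8) after.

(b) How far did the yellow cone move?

0.5

The yellow cone was near (12.0, 5.1) before and (11.9, 5.6) after, so it travelled √(0.1² + 0.5²) ≈ 0.5 units.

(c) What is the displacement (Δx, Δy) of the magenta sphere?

(1.3, 2.2)

The magenta sphere started near (6.3, 1.0) and ended near (7.6, 3.2).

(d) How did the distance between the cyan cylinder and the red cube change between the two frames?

-1.0

Before: roughly 8.3 units apart; after: 7.3. That's 1.0 units closer together.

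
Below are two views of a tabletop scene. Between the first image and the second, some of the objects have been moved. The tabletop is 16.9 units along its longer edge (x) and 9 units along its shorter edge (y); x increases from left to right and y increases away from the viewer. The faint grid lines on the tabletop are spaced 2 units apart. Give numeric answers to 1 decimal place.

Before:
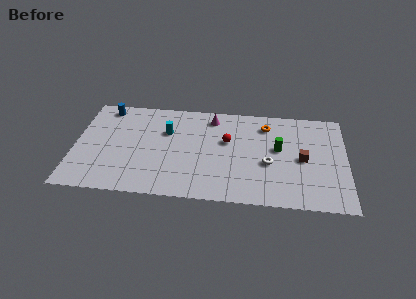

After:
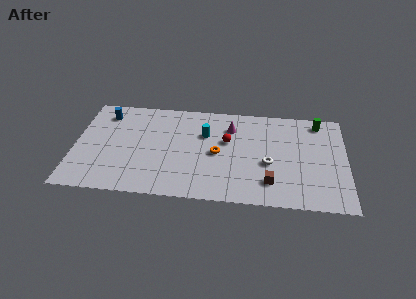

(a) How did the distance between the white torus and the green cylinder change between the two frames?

+3.6

They were about 1.5 units apart before and 5.1 after — 3.6 units further apart.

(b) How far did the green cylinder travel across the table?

3.7

From (12.7, 5.1) to (15.2, 7.8), the green cylinder covered √(2.5² + 2.7²) ≈ 3.7 units.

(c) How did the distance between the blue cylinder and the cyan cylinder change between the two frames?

+2.1

Before: roughly 4.3 units apart; after: 6.4. That's 2.1 units further apart.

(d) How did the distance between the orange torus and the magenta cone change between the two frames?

-0.8

The distance was about 3.4 in the first image and 2.6 in the second, so they moved 0.8 units closer together.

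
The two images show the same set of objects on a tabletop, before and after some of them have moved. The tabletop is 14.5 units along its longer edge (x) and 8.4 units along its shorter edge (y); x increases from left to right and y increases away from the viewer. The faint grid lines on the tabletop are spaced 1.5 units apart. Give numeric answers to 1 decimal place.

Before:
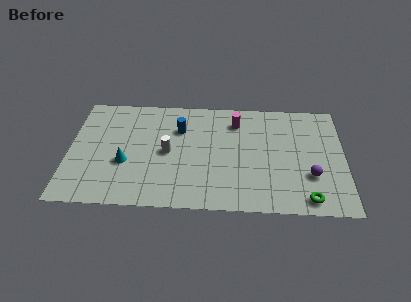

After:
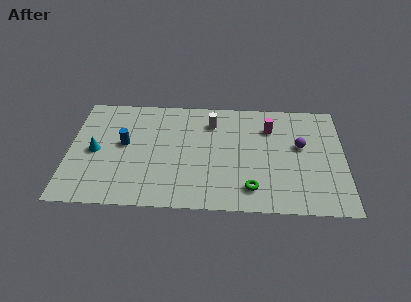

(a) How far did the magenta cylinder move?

1.8

From (8.8, 6.6) to (10.6, 6.2), the magenta cylinder covered √(1.8² + 0.4²) ≈ 1.8 units.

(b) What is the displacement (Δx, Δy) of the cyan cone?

(-1.6, 0.8)

The cyan cone was at about (3.0, 3.2) and moved to about (1.4, 4.0).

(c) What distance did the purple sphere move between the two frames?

2.3

The purple sphere moved from about (12.7, 2.7) to (12.2, 4.9), a distance of √(0.5² + 2.2²) ≈ 2.3.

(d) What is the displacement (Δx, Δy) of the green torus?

(-2.9, 0.6)

The green torus started near (12.5, 1.0) and ended near (9.6, 1.6).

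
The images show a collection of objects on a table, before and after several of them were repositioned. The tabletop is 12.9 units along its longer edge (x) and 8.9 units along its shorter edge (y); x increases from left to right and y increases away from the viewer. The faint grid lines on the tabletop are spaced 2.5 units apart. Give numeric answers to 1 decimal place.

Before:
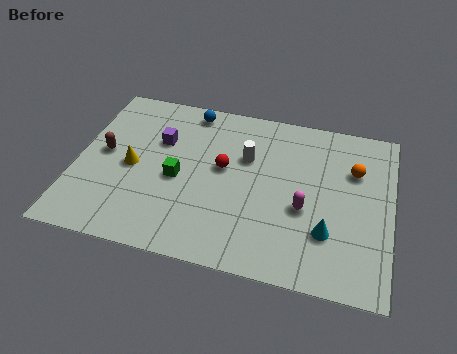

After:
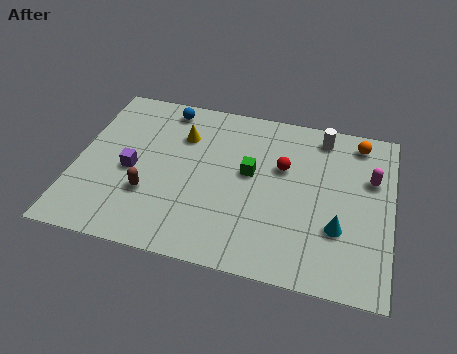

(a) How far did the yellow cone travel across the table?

2.9

The yellow cone was near (2.3, 4.2) before and (4.2, 6.4) after, so it travelled √(1.9² + 2.2²) ≈ 2.9 units.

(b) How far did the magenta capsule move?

3.4

The magenta capsule moved from about (9.4, 3.6) to (12.0, 5.8), a distance of √(2.6² + 2.2²) ≈ 3.4.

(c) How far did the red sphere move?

2.5

From (6.0, 5.0) to (8.4, 5.6), the red sphere covered √(2.4² + 0.6²) ≈ 2.5 units.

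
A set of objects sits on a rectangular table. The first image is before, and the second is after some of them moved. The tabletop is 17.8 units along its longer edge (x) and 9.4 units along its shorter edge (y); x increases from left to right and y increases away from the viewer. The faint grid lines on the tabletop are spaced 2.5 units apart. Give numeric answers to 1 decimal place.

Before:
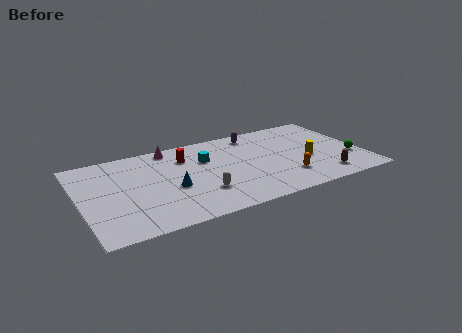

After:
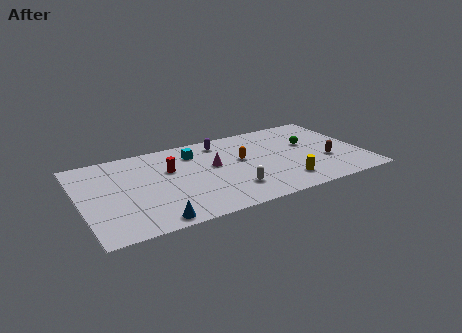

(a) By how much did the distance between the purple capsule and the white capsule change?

-1.2

The distance was about 6.8 in the first image and 5.6 in the second, so they moved 1.2 units closer together.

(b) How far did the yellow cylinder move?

2.7

The yellow cylinder moved from about (14.3, 3.9) to (12.5, 1.9), a distance of √(1.8² + 2.0²) ≈ 2.7.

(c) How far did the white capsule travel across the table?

1.9

The white capsule moved from about (7.3, 2.7) to (9.2, 2.3), a distance of √(1.9² + 0.4²) ≈ 1.9.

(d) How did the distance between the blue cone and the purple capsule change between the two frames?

+1.5

Before: roughly 7.2 units apart; after: 8.7. That's 1.5 units further apart.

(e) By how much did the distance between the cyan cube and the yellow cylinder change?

+0.7

They were about 6.7 units apart before and 7.4 after — 0.7 units further apart.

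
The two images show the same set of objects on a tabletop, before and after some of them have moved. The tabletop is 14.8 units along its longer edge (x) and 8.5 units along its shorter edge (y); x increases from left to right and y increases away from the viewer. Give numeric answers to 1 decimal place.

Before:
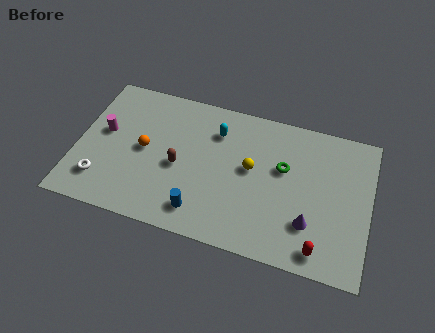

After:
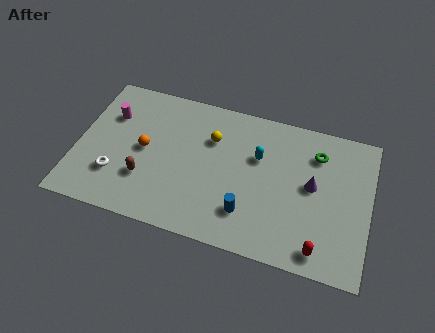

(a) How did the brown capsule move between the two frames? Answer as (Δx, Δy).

(-1.6, -1.2)

The brown capsule was at about (5.2, 3.8) and moved to about (3.6, 2.6).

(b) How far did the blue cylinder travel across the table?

2.4

From (6.5, 1.5) to (8.8, 2.1), the blue cylinder covered √(2.3² + 0.6²) ≈ 2.4 units.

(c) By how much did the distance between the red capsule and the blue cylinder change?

-2.2

The distance was about 6.0 in the first image and 3.8 in the second, so they moved 2.2 units closer together.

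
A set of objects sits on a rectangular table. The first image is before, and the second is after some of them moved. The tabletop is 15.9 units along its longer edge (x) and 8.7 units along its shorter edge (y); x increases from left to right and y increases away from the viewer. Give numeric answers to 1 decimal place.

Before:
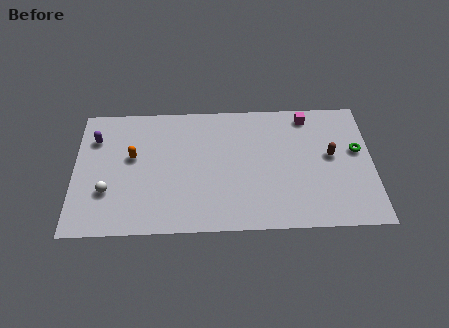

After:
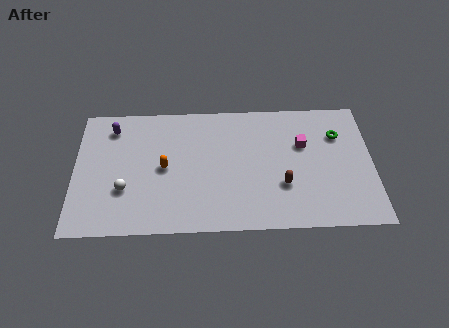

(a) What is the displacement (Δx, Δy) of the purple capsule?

(0.9, 0.7)

The purple capsule was at about (1.1, 6.4) and moved to about (2.0, 7.1).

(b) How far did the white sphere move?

0.9

From (1.8, 2.8) to (2.7, 2.9), the white sphere covered √(0.9² + 0.1²) ≈ 0.9 units.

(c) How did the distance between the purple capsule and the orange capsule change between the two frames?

+1.6

They were about 2.4 units apart before and 4.0 after — 1.6 units further apart.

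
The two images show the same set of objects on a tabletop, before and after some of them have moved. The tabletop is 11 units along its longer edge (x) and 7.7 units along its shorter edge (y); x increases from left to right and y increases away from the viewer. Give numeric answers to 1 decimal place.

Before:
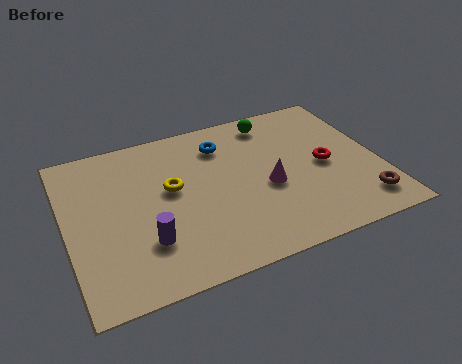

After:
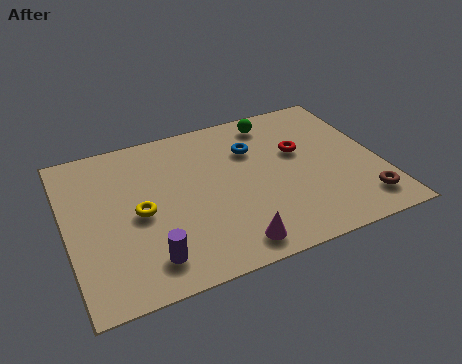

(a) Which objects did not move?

the green sphere and the brown torus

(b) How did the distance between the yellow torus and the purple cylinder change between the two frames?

-0.3

They were about 2.5 units apart before and 2.2 after — 0.3 units closer together.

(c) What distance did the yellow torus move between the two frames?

1.4

The yellow torus moved from about (3.7, 4.4) to (2.5, 3.6), a distance of √(1.2² + 0.8²) ≈ 1.4.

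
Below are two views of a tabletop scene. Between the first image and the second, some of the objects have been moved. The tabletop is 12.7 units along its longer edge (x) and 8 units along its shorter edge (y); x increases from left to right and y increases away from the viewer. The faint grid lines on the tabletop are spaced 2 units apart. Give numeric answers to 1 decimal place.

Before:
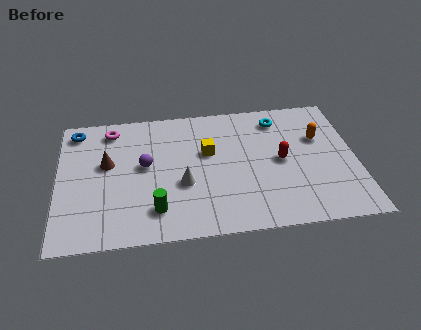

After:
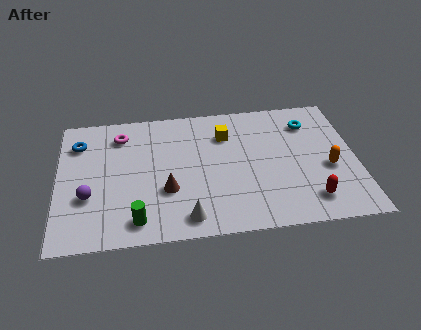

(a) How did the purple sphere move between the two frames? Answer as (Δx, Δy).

(-2.4, -1.6)

The purple sphere started near (3.7, 4.4) and ended near (1.3, 2.8).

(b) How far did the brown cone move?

3.1

The brown cone was near (2.1, 4.7) before and (4.6, 2.8) after, so it travelled √(2.5² + 1.9²) ≈ 3.1 units.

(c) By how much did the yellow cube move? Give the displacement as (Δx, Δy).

(0.8, 1.0)

From the two frames, the yellow cube sits at roughly (6.4, 4.9) before and (7.2, 5.9) after.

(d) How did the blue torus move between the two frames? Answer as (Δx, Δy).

(0.1, -0.8)

The blue torus started near (0.8, 6.9) and ended near (0.9, 6.1).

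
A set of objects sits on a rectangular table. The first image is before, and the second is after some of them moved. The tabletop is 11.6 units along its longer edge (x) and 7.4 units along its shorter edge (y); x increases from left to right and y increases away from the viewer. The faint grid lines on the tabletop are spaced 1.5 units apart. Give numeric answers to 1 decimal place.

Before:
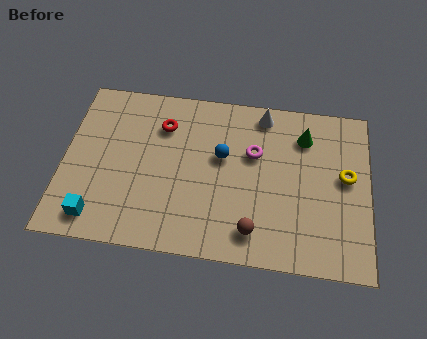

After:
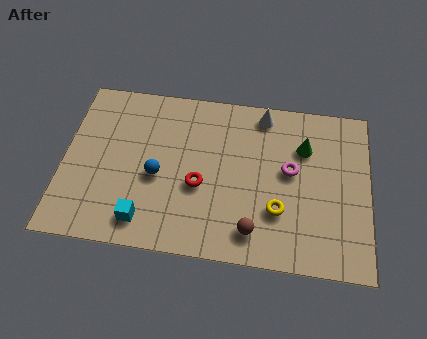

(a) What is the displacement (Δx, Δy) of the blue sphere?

(-2.4, -1.2)

The blue sphere was at about (6.0, 4.4) and moved to about (3.6, 3.2).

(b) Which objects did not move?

the white cone and the brown sphere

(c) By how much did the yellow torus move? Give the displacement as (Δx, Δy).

(-2.5, -1.8)

The yellow torus started near (10.7, 4.1) and ended near (8.2, 2.3).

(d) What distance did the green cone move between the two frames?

0.5

The green cone was near (9.1, 5.7) before and (9.1, 5.2) after, so it travelled √(0.0² + 0.5²) ≈ 0.5 units.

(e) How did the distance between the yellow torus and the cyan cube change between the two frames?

-4.7

The distance was about 9.8 in the first image and 5.1 in the second, so they moved 4.7 units closer together.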